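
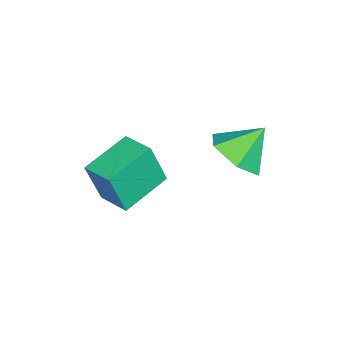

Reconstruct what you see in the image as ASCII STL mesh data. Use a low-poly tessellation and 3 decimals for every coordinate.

solid 
facet normal -0.909 0.357 0.216
outer loop
vertex 0.046 -1.508 0.819
vertex 0.555 -0.375 1.086
vertex -0.154 -1.036 -0.802
endloop
endfacet
facet normal -0.401 -0.892 -0.210
outer loop
vertex 1.545 -1.705 -1.206
vertex 0.046 -1.508 0.819
vertex -0.154 -1.036 -0.802
endloop
endfacet
facet normal -0.909 0.357 0.216
outer loop
vertex -0.154 -1.036 -0.802
vertex 0.555 -0.375 1.086
vertex 0.355 0.097 -0.535
endloop
endfacet
facet normal -0.117 0.277 -0.954
outer loop
vertex 0.355 0.097 -0.535
vertex 1.545 -1.705 -1.206
vertex -0.154 -1.036 -0.802
endloop
endfacet
facet normal 0.117 -0.277 0.954
outer loop
vertex 0.046 -1.508 0.819
vertex 2.254 -1.044 0.682
vertex 0.555 -0.375 1.086
endloop
endfacet
facet normal -0.401 -0.892 -0.210
outer loop
vertex 1.745 -2.177 0.415
vertex 0.046 -1.508 0.819
vertex 1.545 -1.705 -1.206
endloop
endfacet
facet normal 0.117 -0.277 0.954
outer loop
vertex 1.745 -2.177 0.415
vertex 2.254 -1.044 0.682
vertex 0.046 -1.508 0.819
endloop
endfacet
facet normal 0.401 0.892 0.210
outer loop
vertex 0.555 -0.375 1.086
vertex 2.254 -1.044 0.682
vertex 0.355 0.097 -0.535
endloop
endfacet
facet normal -0.117 0.277 -0.954
outer loop
vertex 2.054 -0.572 -0.939
vertex 1.545 -1.705 -1.206
vertex 0.355 0.097 -0.535
endloop
endfacet
facet normal 0.401 0.892 0.210
outer loop
vertex 0.355 0.097 -0.535
vertex 2.254 -1.044 0.682
vertex 2.054 -0.572 -0.939
endloop
endfacet
facet normal 0.909 -0.357 -0.216
outer loop
vertex 2.054 -0.572 -0.939
vertex 1.745 -2.177 0.415
vertex 1.545 -1.705 -1.206
endloop
endfacet
facet normal 0.909 -0.357 -0.216
outer loop
vertex 2.254 -1.044 0.682
vertex 1.745 -2.177 0.415
vertex 2.054 -0.572 -0.939
endloop
endfacet
facet normal 0.523 -0.472 -0.710
outer loop
vertex 0.341 1.71 1.897
vertex -0.214 2.25 1.129
vertex 0.709 2.668 1.531
endloop
endfacet
facet normal 0.368 0.205 0.907
outer loop
vertex 0.341 1.71 1.897
vertex 0.709 2.668 1.531
vertex -0.966 2.93 2.151
endloop
endfacet
facet normal 0.523 -0.472 -0.709
outer loop
vertex 0.709 2.668 1.531
vertex -0.214 2.25 1.129
vertex 0.155 3.208 0.763
endloop
endfacet
facet normal 0.286 0.869 0.405
outer loop
vertex 0.709 2.668 1.531
vertex 0.155 3.208 0.763
vertex -0.966 2.93 2.151
endloop
endfacet
facet normal 0.523 -0.472 -0.709
outer loop
vertex 0.155 3.208 0.763
vertex -0.214 2.25 1.129
vertex -0.768 2.789 0.361
endloop
endfacet
facet normal -0.369 0.922 -0.114
outer loop
vertex 0.155 3.208 0.763
vertex -0.768 2.789 0.361
vertex -0.966 2.93 2.151
endloop
endfacet
facet normal 0.523 -0.473 -0.709
outer loop
vertex -0.768 2.789 0.361
vertex -0.214 2.25 1.129
vertex -1.136 1.831 0.728
endloop
endfacet
facet normal -0.941 0.312 -0.129
outer loop
vertex -0.768 2.789 0.361
vertex -1.136 1.831 0.728
vertex -0.966 2.93 2.151
endloop
endfacet
facet normal 0.523 -0.473 -0.709
outer loop
vertex -1.136 1.831 0.728
vertex -0.214 2.25 1.129
vertex -0.582 1.292 1.496
endloop
endfacet
facet normal -0.859 -0.351 0.373
outer loop
vertex -1.136 1.831 0.728
vertex -0.582 1.292 1.496
vertex -0.966 2.93 2.151
endloop
endfacet
facet normal 0.522 -0.473 -0.710
outer loop
vertex -0.582 1.292 1.496
vertex -0.214 2.25 1.129
vertex 0.341 1.71 1.897
endloop
endfacet
facet normal -0.204 -0.404 0.892
outer loop
vertex -0.582 1.292 1.496
vertex 0.341 1.71 1.897
vertex -0.966 2.93 2.151
endloop
endfacet

endsolid


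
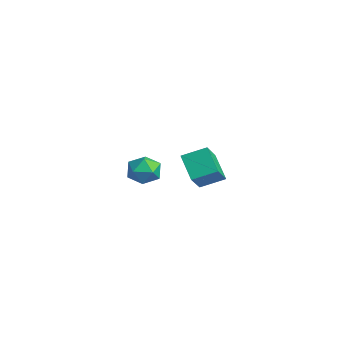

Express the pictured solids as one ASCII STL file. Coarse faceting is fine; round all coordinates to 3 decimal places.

solid 
facet normal -0.697 -0.713 -0.075
outer loop
vertex -4.074 -3.585 -0.37
vertex -3.411 -4.21 -0.581
vertex -3.653 -4.068 0.311
endloop
endfacet
facet normal -0.892 -0.216 0.398
outer loop
vertex -4.074 -3.585 -0.37
vertex -3.653 -4.068 0.311
vertex -3.824 -3.155 0.423
endloop
endfacet
facet normal -0.908 0.414 0.062
outer loop
vertex -4.074 -3.585 -0.37
vertex -3.824 -3.155 0.423
vertex -3.688 -2.733 -0.401
endloop
endfacet
facet normal -0.724 0.306 -0.618
outer loop
vertex -4.074 -3.585 -0.37
vertex -3.688 -2.733 -0.401
vertex -3.433 -3.385 -1.022
endloop
endfacet
facet normal -0.593 -0.392 -0.703
outer loop
vertex -4.074 -3.585 -0.37
vertex -3.433 -3.385 -1.022
vertex -3.411 -4.21 -0.581
endloop
endfacet
facet normal -0.389 -0.184 0.903
outer loop
vertex -3.824 -3.155 0.423
vertex -3.653 -4.068 0.311
vertex -3.007 -3.515 0.702
endloop
endfacet
facet normal -0.073 -0.988 0.137
outer loop
vertex -3.653 -4.068 0.311
vertex -3.411 -4.21 -0.581
vertex -2.752 -4.167 0.081
endloop
endfacet
facet normal 0.094 -0.467 -0.879
outer loop
vertex -3.411 -4.21 -0.581
vertex -3.433 -3.385 -1.022
vertex -2.616 -3.745 -0.743
endloop
endfacet
facet normal -0.117 0.661 -0.742
outer loop
vertex -3.433 -3.385 -1.022
vertex -3.688 -2.733 -0.401
vertex -2.787 -2.832 -0.631
endloop
endfacet
facet normal -0.416 0.836 0.359
outer loop
vertex -3.688 -2.733 -0.401
vertex -3.824 -3.155 0.423
vertex -3.029 -2.69 0.261
endloop
endfacet
facet normal 0.724 -0.306 0.618
outer loop
vertex -2.366 -3.315 0.05
vertex -3.007 -3.515 0.702
vertex -2.752 -4.167 0.081
endloop
endfacet
facet normal 0.908 -0.414 -0.062
outer loop
vertex -2.366 -3.315 0.05
vertex -2.752 -4.167 0.081
vertex -2.616 -3.745 -0.743
endloop
endfacet
facet normal 0.892 0.216 -0.398
outer loop
vertex -2.366 -3.315 0.05
vertex -2.616 -3.745 -0.743
vertex -2.787 -2.832 -0.631
endloop
endfacet
facet normal 0.697 0.713 0.075
outer loop
vertex -2.366 -3.315 0.05
vertex -2.787 -2.832 -0.631
vertex -3.029 -2.69 0.261
endloop
endfacet
facet normal 0.593 0.392 0.703
outer loop
vertex -2.366 -3.315 0.05
vertex -3.029 -2.69 0.261
vertex -3.007 -3.515 0.702
endloop
endfacet
facet normal 0.117 -0.661 0.742
outer loop
vertex -2.752 -4.167 0.081
vertex -3.007 -3.515 0.702
vertex -3.653 -4.068 0.311
endloop
endfacet
facet normal 0.416 -0.836 -0.359
outer loop
vertex -2.616 -3.745 -0.743
vertex -2.752 -4.167 0.081
vertex -3.411 -4.21 -0.581
endloop
endfacet
facet normal 0.389 0.184 -0.903
outer loop
vertex -2.787 -2.832 -0.631
vertex -2.616 -3.745 -0.743
vertex -3.433 -3.385 -1.022
endloop
endfacet
facet normal 0.073 0.988 -0.137
outer loop
vertex -3.029 -2.69 0.261
vertex -2.787 -2.832 -0.631
vertex -3.688 -2.733 -0.401
endloop
endfacet
facet normal -0.094 0.467 0.879
outer loop
vertex -3.007 -3.515 0.702
vertex -3.029 -2.69 0.261
vertex -3.824 -3.155 0.423
endloop
endfacet
facet normal -0.575 0.487 -0.658
outer loop
vertex 1.145 -2.885 2.15
vertex 1.515 -1.776 2.648
vertex 2.3 -2.834 1.179
endloop
endfacet
facet normal -0.291 -0.873 -0.392
outer loop
vertex 3.185 -3.584 2.192
vertex 1.145 -2.885 2.15
vertex 2.3 -2.834 1.179
endloop
endfacet
facet normal -0.574 0.487 -0.658
outer loop
vertex 2.3 -2.834 1.179
vertex 1.515 -1.776 2.648
vertex 2.67 -1.726 1.677
endloop
endfacet
facet normal 0.765 0.034 -0.643
outer loop
vertex 2.67 -1.726 1.677
vertex 3.185 -3.584 2.192
vertex 2.3 -2.834 1.179
endloop
endfacet
facet normal -0.765 -0.034 0.643
outer loop
vertex 1.145 -2.885 2.15
vertex 2.4 -2.526 3.661
vertex 1.515 -1.776 2.648
endloop
endfacet
facet normal -0.291 -0.873 -0.391
outer loop
vertex 2.03 -3.634 3.163
vertex 1.145 -2.885 2.15
vertex 3.185 -3.584 2.192
endloop
endfacet
facet normal -0.765 -0.034 0.643
outer loop
vertex 2.03 -3.634 3.163
vertex 2.4 -2.526 3.661
vertex 1.145 -2.885 2.15
endloop
endfacet
facet normal 0.291 0.873 0.392
outer loop
vertex 1.515 -1.776 2.648
vertex 2.4 -2.526 3.661
vertex 2.67 -1.726 1.677
endloop
endfacet
facet normal 0.765 0.034 -0.643
outer loop
vertex 3.555 -2.475 2.69
vertex 3.185 -3.584 2.192
vertex 2.67 -1.726 1.677
endloop
endfacet
facet normal 0.291 0.873 0.392
outer loop
vertex 2.67 -1.726 1.677
vertex 2.4 -2.526 3.661
vertex 3.555 -2.475 2.69
endloop
endfacet
facet normal 0.574 -0.487 0.658
outer loop
vertex 3.555 -2.475 2.69
vertex 2.03 -3.634 3.163
vertex 3.185 -3.584 2.192
endloop
endfacet
facet normal 0.574 -0.487 0.658
outer loop
vertex 2.4 -2.526 3.661
vertex 2.03 -3.634 3.163
vertex 3.555 -2.475 2.69
endloop
endfacet

endsolid


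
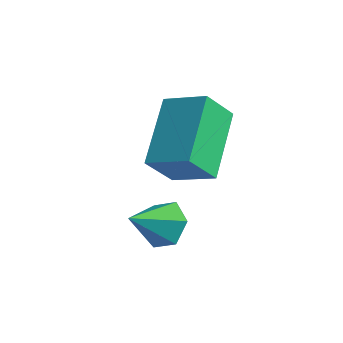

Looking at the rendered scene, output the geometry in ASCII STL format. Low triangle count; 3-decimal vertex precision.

solid 
facet normal 0.030 0.859 -0.511
outer loop
vertex -1.743 -2.755 0.955
vertex -2.392 -2.567 1.233
vertex -1.778 -2.381 1.581
endloop
endfacet
facet normal 0.876 -0.390 0.282
outer loop
vertex -1.743 -2.755 0.955
vertex -1.778 -2.381 1.581
vertex -2.428 -3.633 1.867
endloop
endfacet
facet normal 0.029 0.859 -0.510
outer loop
vertex -1.778 -2.381 1.581
vertex -2.392 -2.567 1.233
vertex -2.427 -2.194 1.859
endloop
endfacet
facet normal 0.395 0.005 0.919
outer loop
vertex -1.778 -2.381 1.581
vertex -2.427 -2.194 1.859
vertex -2.428 -3.633 1.867
endloop
endfacet
facet normal 0.029 0.859 -0.510
outer loop
vertex -2.427 -2.194 1.859
vertex -2.392 -2.567 1.233
vertex -3.041 -2.38 1.511
endloop
endfacet
facet normal -0.494 0.005 0.869
outer loop
vertex -2.427 -2.194 1.859
vertex -3.041 -2.38 1.511
vertex -2.428 -3.633 1.867
endloop
endfacet
facet normal 0.029 0.859 -0.511
outer loop
vertex -3.041 -2.38 1.511
vertex -2.392 -2.567 1.233
vertex -3.006 -2.754 0.884
endloop
endfacet
facet normal -0.903 -0.390 0.182
outer loop
vertex -3.041 -2.38 1.511
vertex -3.006 -2.754 0.884
vertex -2.428 -3.633 1.867
endloop
endfacet
facet normal 0.029 0.859 -0.511
outer loop
vertex -3.006 -2.754 0.884
vertex -2.392 -2.567 1.233
vertex -2.357 -2.941 0.607
endloop
endfacet
facet normal -0.420 -0.785 -0.455
outer loop
vertex -3.006 -2.754 0.884
vertex -2.357 -2.941 0.607
vertex -2.428 -3.633 1.867
endloop
endfacet
facet normal 0.030 0.859 -0.511
outer loop
vertex -2.357 -2.941 0.607
vertex -2.392 -2.567 1.233
vertex -1.743 -2.755 0.955
endloop
endfacet
facet normal 0.468 -0.786 -0.405
outer loop
vertex -2.357 -2.941 0.607
vertex -1.743 -2.755 0.955
vertex -2.428 -3.633 1.867
endloop
endfacet
facet normal -0.477 0.648 0.594
outer loop
vertex -4.306 -1.075 4.214
vertex -3.181 -0.635 4.637
vertex -4.294 -0.239 3.312
endloop
endfacet
facet normal -0.879 -0.344 -0.331
outer loop
vertex -3.259 -1.645 2.023
vertex -4.306 -1.075 4.214
vertex -4.294 -0.239 3.312
endloop
endfacet
facet normal -0.477 0.648 0.594
outer loop
vertex -4.294 -0.239 3.312
vertex -3.181 -0.635 4.637
vertex -3.169 0.201 3.735
endloop
endfacet
facet normal 0.010 0.680 -0.733
outer loop
vertex -3.169 0.201 3.735
vertex -3.259 -1.645 2.023
vertex -4.294 -0.239 3.312
endloop
endfacet
facet normal -0.010 -0.680 0.733
outer loop
vertex -4.306 -1.075 4.214
vertex -2.146 -2.041 3.348
vertex -3.181 -0.635 4.637
endloop
endfacet
facet normal -0.879 -0.344 -0.331
outer loop
vertex -3.271 -2.481 2.925
vertex -4.306 -1.075 4.214
vertex -3.259 -1.645 2.023
endloop
endfacet
facet normal -0.010 -0.680 0.733
outer loop
vertex -3.271 -2.481 2.925
vertex -2.146 -2.041 3.348
vertex -4.306 -1.075 4.214
endloop
endfacet
facet normal 0.879 0.344 0.331
outer loop
vertex -3.181 -0.635 4.637
vertex -2.146 -2.041 3.348
vertex -3.169 0.201 3.735
endloop
endfacet
facet normal 0.010 0.680 -0.733
outer loop
vertex -2.134 -1.205 2.446
vertex -3.259 -1.645 2.023
vertex -3.169 0.201 3.735
endloop
endfacet
facet normal 0.879 0.344 0.331
outer loop
vertex -3.169 0.201 3.735
vertex -2.146 -2.041 3.348
vertex -2.134 -1.205 2.446
endloop
endfacet
facet normal 0.477 -0.648 -0.594
outer loop
vertex -2.134 -1.205 2.446
vertex -3.271 -2.481 2.925
vertex -3.259 -1.645 2.023
endloop
endfacet
facet normal 0.477 -0.648 -0.594
outer loop
vertex -2.146 -2.041 3.348
vertex -3.271 -2.481 2.925
vertex -2.134 -1.205 2.446
endloop
endfacet

endsolid


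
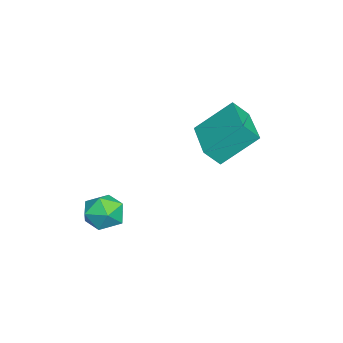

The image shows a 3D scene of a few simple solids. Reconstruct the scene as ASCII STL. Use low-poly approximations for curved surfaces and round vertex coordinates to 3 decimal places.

solid 
facet normal -0.654 0.643 0.397
outer loop
vertex 2.335 -1.77 -0.158
vertex 2.258 -2.276 0.535
vertex 2.857 -1.657 0.519
endloop
endfacet
facet normal -0.187 0.982 -0.020
outer loop
vertex 2.335 -1.77 -0.158
vertex 2.857 -1.657 0.519
vertex 3.174 -1.613 -0.281
endloop
endfacet
facet normal -0.230 0.700 -0.676
outer loop
vertex 2.335 -1.77 -0.158
vertex 3.174 -1.613 -0.281
vertex 2.772 -2.207 -0.76
endloop
endfacet
facet normal -0.725 0.188 -0.663
outer loop
vertex 2.335 -1.77 -0.158
vertex 2.772 -2.207 -0.76
vertex 2.205 -2.616 -0.256
endloop
endfacet
facet normal -0.988 0.152 0.001
outer loop
vertex 2.335 -1.77 -0.158
vertex 2.205 -2.616 -0.256
vertex 2.258 -2.276 0.535
endloop
endfacet
facet normal 0.469 0.852 0.233
outer loop
vertex 3.174 -1.613 -0.281
vertex 2.857 -1.657 0.519
vertex 3.615 -2.024 0.336
endloop
endfacet
facet normal -0.290 0.304 0.907
outer loop
vertex 2.857 -1.657 0.519
vertex 2.258 -2.276 0.535
vertex 3.048 -2.433 0.84
endloop
endfacet
facet normal -0.830 -0.490 0.266
outer loop
vertex 2.258 -2.276 0.535
vertex 2.205 -2.616 -0.256
vertex 2.646 -3.027 0.361
endloop
endfacet
facet normal -0.404 -0.433 -0.806
outer loop
vertex 2.205 -2.616 -0.256
vertex 2.772 -2.207 -0.76
vertex 2.963 -2.983 -0.439
endloop
endfacet
facet normal 0.398 0.397 -0.827
outer loop
vertex 2.772 -2.207 -0.76
vertex 3.174 -1.613 -0.281
vertex 3.562 -2.364 -0.455
endloop
endfacet
facet normal 0.725 -0.188 0.663
outer loop
vertex 3.485 -2.87 0.238
vertex 3.615 -2.024 0.336
vertex 3.048 -2.433 0.84
endloop
endfacet
facet normal 0.230 -0.700 0.676
outer loop
vertex 3.485 -2.87 0.238
vertex 3.048 -2.433 0.84
vertex 2.646 -3.027 0.361
endloop
endfacet
facet normal 0.187 -0.982 0.020
outer loop
vertex 3.485 -2.87 0.238
vertex 2.646 -3.027 0.361
vertex 2.963 -2.983 -0.439
endloop
endfacet
facet normal 0.654 -0.643 -0.397
outer loop
vertex 3.485 -2.87 0.238
vertex 2.963 -2.983 -0.439
vertex 3.562 -2.364 -0.455
endloop
endfacet
facet normal 0.988 -0.152 -0.001
outer loop
vertex 3.485 -2.87 0.238
vertex 3.562 -2.364 -0.455
vertex 3.615 -2.024 0.336
endloop
endfacet
facet normal 0.404 0.433 0.806
outer loop
vertex 3.048 -2.433 0.84
vertex 3.615 -2.024 0.336
vertex 2.857 -1.657 0.519
endloop
endfacet
facet normal -0.398 -0.397 0.827
outer loop
vertex 2.646 -3.027 0.361
vertex 3.048 -2.433 0.84
vertex 2.258 -2.276 0.535
endloop
endfacet
facet normal -0.469 -0.852 -0.233
outer loop
vertex 2.963 -2.983 -0.439
vertex 2.646 -3.027 0.361
vertex 2.205 -2.616 -0.256
endloop
endfacet
facet normal 0.290 -0.304 -0.907
outer loop
vertex 3.562 -2.364 -0.455
vertex 2.963 -2.983 -0.439
vertex 2.772 -2.207 -0.76
endloop
endfacet
facet normal 0.830 0.490 -0.266
outer loop
vertex 3.615 -2.024 0.336
vertex 3.562 -2.364 -0.455
vertex 3.174 -1.613 -0.281
endloop
endfacet
facet normal -0.945 -0.323 0.048
outer loop
vertex -1.708 0.078 1.949
vertex -2.106 1.432 3.22
vertex -1.94 0.656 1.259
endloop
endfacet
facet normal 0.210 -0.714 -0.668
outer loop
vertex 0.026 1.328 1.16
vertex -1.708 0.078 1.949
vertex -1.94 0.656 1.259
endloop
endfacet
facet normal -0.945 -0.322 0.048
outer loop
vertex -1.94 0.656 1.259
vertex -2.106 1.432 3.22
vertex -2.338 2.011 2.531
endloop
endfacet
facet normal -0.250 0.623 -0.741
outer loop
vertex -2.338 2.011 2.531
vertex 0.026 1.328 1.16
vertex -1.94 0.656 1.259
endloop
endfacet
facet normal 0.250 -0.623 0.742
outer loop
vertex -1.708 0.078 1.949
vertex -0.14 2.104 3.121
vertex -2.106 1.432 3.22
endloop
endfacet
facet normal 0.209 -0.713 -0.669
outer loop
vertex 0.258 0.749 1.849
vertex -1.708 0.078 1.949
vertex 0.026 1.328 1.16
endloop
endfacet
facet normal 0.250 -0.623 0.741
outer loop
vertex 0.258 0.749 1.849
vertex -0.14 2.104 3.121
vertex -1.708 0.078 1.949
endloop
endfacet
facet normal -0.210 0.713 0.669
outer loop
vertex -2.106 1.432 3.22
vertex -0.14 2.104 3.121
vertex -2.338 2.011 2.531
endloop
endfacet
facet normal -0.250 0.623 -0.742
outer loop
vertex -0.372 2.682 2.431
vertex 0.026 1.328 1.16
vertex -2.338 2.011 2.531
endloop
endfacet
facet normal -0.210 0.714 0.668
outer loop
vertex -2.338 2.011 2.531
vertex -0.14 2.104 3.121
vertex -0.372 2.682 2.431
endloop
endfacet
facet normal 0.945 0.322 -0.047
outer loop
vertex -0.372 2.682 2.431
vertex 0.258 0.749 1.849
vertex 0.026 1.328 1.16
endloop
endfacet
facet normal 0.945 0.322 -0.048
outer loop
vertex -0.14 2.104 3.121
vertex 0.258 0.749 1.849
vertex -0.372 2.682 2.431
endloop
endfacet

endsolid


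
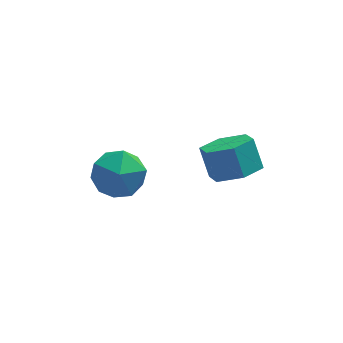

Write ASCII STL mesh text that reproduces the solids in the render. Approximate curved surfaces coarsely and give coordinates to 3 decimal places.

solid 
facet normal 0.196 -0.514 -0.835
outer loop
vertex 4.649 -1.841 -1.344
vertex 3.709 -1.576 -1.727
vertex 4.541 -0.963 -1.909
endloop
endfacet
facet normal 0.975 0.191 0.111
outer loop
vertex 4.649 -1.841 -1.344
vertex 4.541 -0.963 -1.909
vertex 4.392 -1.168 -0.249
endloop
endfacet
facet normal 0.975 0.192 0.111
outer loop
vertex 4.392 -1.168 -0.249
vertex 4.541 -0.963 -1.909
vertex 4.284 -0.29 -0.815
endloop
endfacet
facet normal -0.196 0.514 0.835
outer loop
vertex 4.392 -1.168 -0.249
vertex 4.284 -0.29 -0.815
vertex 3.451 -0.904 -0.633
endloop
endfacet
facet normal 0.195 -0.513 -0.836
outer loop
vertex 4.541 -0.963 -1.909
vertex 3.709 -1.576 -1.727
vertex 3.6 -0.698 -2.292
endloop
endfacet
facet normal 0.398 0.820 -0.411
outer loop
vertex 4.541 -0.963 -1.909
vertex 3.6 -0.698 -2.292
vertex 4.284 -0.29 -0.815
endloop
endfacet
facet normal 0.397 0.821 -0.411
outer loop
vertex 4.284 -0.29 -0.815
vertex 3.6 -0.698 -2.292
vertex 3.343 -0.026 -1.198
endloop
endfacet
facet normal -0.196 0.513 0.835
outer loop
vertex 4.284 -0.29 -0.815
vertex 3.343 -0.026 -1.198
vertex 3.451 -0.904 -0.633
endloop
endfacet
facet normal 0.197 -0.513 -0.835
outer loop
vertex 3.6 -0.698 -2.292
vertex 3.709 -1.576 -1.727
vertex 2.768 -1.312 -2.111
endloop
endfacet
facet normal -0.577 0.628 -0.522
outer loop
vertex 3.6 -0.698 -2.292
vertex 2.768 -1.312 -2.111
vertex 3.343 -0.026 -1.198
endloop
endfacet
facet normal -0.577 0.628 -0.522
outer loop
vertex 3.343 -0.026 -1.198
vertex 2.768 -1.312 -2.111
vertex 2.511 -0.639 -1.016
endloop
endfacet
facet normal -0.196 0.514 0.835
outer loop
vertex 3.343 -0.026 -1.198
vertex 2.511 -0.639 -1.016
vertex 3.451 -0.904 -0.633
endloop
endfacet
facet normal 0.196 -0.514 -0.835
outer loop
vertex 2.768 -1.312 -2.111
vertex 3.709 -1.576 -1.727
vertex 2.876 -2.19 -1.545
endloop
endfacet
facet normal -0.975 -0.192 -0.111
outer loop
vertex 2.768 -1.312 -2.111
vertex 2.876 -2.19 -1.545
vertex 2.511 -0.639 -1.016
endloop
endfacet
facet normal -0.975 -0.192 -0.111
outer loop
vertex 2.511 -0.639 -1.016
vertex 2.876 -2.19 -1.545
vertex 2.619 -1.517 -0.451
endloop
endfacet
facet normal -0.196 0.514 0.835
outer loop
vertex 2.511 -0.639 -1.016
vertex 2.619 -1.517 -0.451
vertex 3.451 -0.904 -0.633
endloop
endfacet
facet normal 0.196 -0.513 -0.835
outer loop
vertex 2.876 -2.19 -1.545
vertex 3.709 -1.576 -1.727
vertex 3.817 -2.454 -1.162
endloop
endfacet
facet normal -0.398 -0.820 0.411
outer loop
vertex 2.876 -2.19 -1.545
vertex 3.817 -2.454 -1.162
vertex 2.619 -1.517 -0.451
endloop
endfacet
facet normal -0.398 -0.820 0.410
outer loop
vertex 2.619 -1.517 -0.451
vertex 3.817 -2.454 -1.162
vertex 3.56 -1.782 -0.068
endloop
endfacet
facet normal -0.195 0.513 0.836
outer loop
vertex 2.619 -1.517 -0.451
vertex 3.56 -1.782 -0.068
vertex 3.451 -0.904 -0.633
endloop
endfacet
facet normal 0.196 -0.514 -0.835
outer loop
vertex 3.817 -2.454 -1.162
vertex 3.709 -1.576 -1.727
vertex 4.649 -1.841 -1.344
endloop
endfacet
facet normal 0.577 -0.628 0.522
outer loop
vertex 3.817 -2.454 -1.162
vertex 4.649 -1.841 -1.344
vertex 3.56 -1.782 -0.068
endloop
endfacet
facet normal 0.577 -0.628 0.522
outer loop
vertex 3.56 -1.782 -0.068
vertex 4.649 -1.841 -1.344
vertex 4.392 -1.168 -0.249
endloop
endfacet
facet normal -0.197 0.513 0.835
outer loop
vertex 3.56 -1.782 -0.068
vertex 4.392 -1.168 -0.249
vertex 3.451 -0.904 -0.633
endloop
endfacet
facet normal -0.811 0.542 0.218
outer loop
vertex -1.421 -0.109 -2.742
vertex -1.308 -0.404 -1.586
vertex -0.766 0.577 -2.01
endloop
endfacet
facet normal -0.467 0.814 -0.345
outer loop
vertex -1.421 -0.109 -2.742
vertex -0.766 0.577 -2.01
vertex -0.372 0.334 -3.116
endloop
endfacet
facet normal -0.432 0.308 -0.847
outer loop
vertex -1.421 -0.109 -2.742
vertex -0.372 0.334 -3.116
vertex -0.671 -0.798 -3.375
endloop
endfacet
facet normal -0.755 -0.276 -0.594
outer loop
vertex -1.421 -0.109 -2.742
vertex -0.671 -0.798 -3.375
vertex -1.249 -1.254 -2.429
endloop
endfacet
facet normal -0.989 -0.131 0.063
outer loop
vertex -1.421 -0.109 -2.742
vertex -1.249 -1.254 -2.429
vertex -1.308 -0.404 -1.586
endloop
endfacet
facet normal 0.199 0.970 -0.142
outer loop
vertex -0.372 0.334 -3.116
vertex -0.766 0.577 -2.01
vertex 0.389 0.314 -2.191
endloop
endfacet
facet normal -0.358 0.530 0.768
outer loop
vertex -0.766 0.577 -2.01
vertex -1.308 -0.404 -1.586
vertex -0.189 -0.142 -1.245
endloop
endfacet
facet normal -0.646 -0.560 0.519
outer loop
vertex -1.308 -0.404 -1.586
vertex -1.249 -1.254 -2.429
vertex -0.488 -1.274 -1.504
endloop
endfacet
facet normal -0.266 -0.794 -0.546
outer loop
vertex -1.249 -1.254 -2.429
vertex -0.671 -0.798 -3.375
vertex -0.094 -1.517 -2.61
endloop
endfacet
facet normal 0.256 0.151 -0.955
outer loop
vertex -0.671 -0.798 -3.375
vertex -0.372 0.334 -3.116
vertex 0.448 -0.536 -3.034
endloop
endfacet
facet normal 0.755 0.276 0.594
outer loop
vertex 0.561 -0.831 -1.878
vertex 0.389 0.314 -2.191
vertex -0.189 -0.142 -1.245
endloop
endfacet
facet normal 0.432 -0.308 0.847
outer loop
vertex 0.561 -0.831 -1.878
vertex -0.189 -0.142 -1.245
vertex -0.488 -1.274 -1.504
endloop
endfacet
facet normal 0.467 -0.814 0.345
outer loop
vertex 0.561 -0.831 -1.878
vertex -0.488 -1.274 -1.504
vertex -0.094 -1.517 -2.61
endloop
endfacet
facet normal 0.811 -0.542 -0.218
outer loop
vertex 0.561 -0.831 -1.878
vertex -0.094 -1.517 -2.61
vertex 0.448 -0.536 -3.034
endloop
endfacet
facet normal 0.989 0.131 -0.063
outer loop
vertex 0.561 -0.831 -1.878
vertex 0.448 -0.536 -3.034
vertex 0.389 0.314 -2.191
endloop
endfacet
facet normal 0.266 0.794 0.546
outer loop
vertex -0.189 -0.142 -1.245
vertex 0.389 0.314 -2.191
vertex -0.766 0.577 -2.01
endloop
endfacet
facet normal -0.256 -0.151 0.955
outer loop
vertex -0.488 -1.274 -1.504
vertex -0.189 -0.142 -1.245
vertex -1.308 -0.404 -1.586
endloop
endfacet
facet normal -0.199 -0.970 0.142
outer loop
vertex -0.094 -1.517 -2.61
vertex -0.488 -1.274 -1.504
vertex -1.249 -1.254 -2.429
endloop
endfacet
facet normal 0.358 -0.530 -0.768
outer loop
vertex 0.448 -0.536 -3.034
vertex -0.094 -1.517 -2.61
vertex -0.671 -0.798 -3.375
endloop
endfacet
facet normal 0.646 0.560 -0.519
outer loop
vertex 0.389 0.314 -2.191
vertex 0.448 -0.536 -3.034
vertex -0.372 0.334 -3.116
endloop
endfacet

endsolid


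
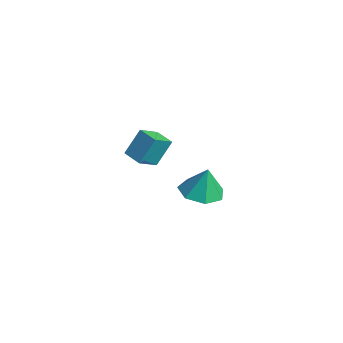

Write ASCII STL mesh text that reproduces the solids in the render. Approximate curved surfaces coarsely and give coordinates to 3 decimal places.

solid 
facet normal -0.975 -0.192 0.112
outer loop
vertex -2.749 1.819 1.797
vertex -2.76 2.575 2.998
vertex -3.006 2.775 1.192
endloop
endfacet
facet normal 0.009 -0.533 -0.846
outer loop
vertex -2.04 2.965 1.082
vertex -2.749 1.819 1.797
vertex -3.006 2.775 1.192
endloop
endfacet
facet normal -0.975 -0.191 0.112
outer loop
vertex -3.006 2.775 1.192
vertex -2.76 2.575 2.998
vertex -3.017 3.532 2.394
endloop
endfacet
facet normal -0.221 0.824 -0.521
outer loop
vertex -3.017 3.532 2.394
vertex -2.04 2.965 1.082
vertex -3.006 2.775 1.192
endloop
endfacet
facet normal 0.221 -0.824 0.521
outer loop
vertex -2.749 1.819 1.797
vertex -1.794 2.765 2.888
vertex -2.76 2.575 2.998
endloop
endfacet
facet normal 0.007 -0.532 -0.846
outer loop
vertex -1.783 2.008 1.686
vertex -2.749 1.819 1.797
vertex -2.04 2.965 1.082
endloop
endfacet
facet normal 0.221 -0.824 0.521
outer loop
vertex -1.783 2.008 1.686
vertex -1.794 2.765 2.888
vertex -2.749 1.819 1.797
endloop
endfacet
facet normal -0.008 0.532 0.847
outer loop
vertex -2.76 2.575 2.998
vertex -1.794 2.765 2.888
vertex -3.017 3.532 2.394
endloop
endfacet
facet normal -0.221 0.824 -0.521
outer loop
vertex -2.051 3.721 2.283
vertex -2.04 2.965 1.082
vertex -3.017 3.532 2.394
endloop
endfacet
facet normal -0.007 0.533 0.846
outer loop
vertex -3.017 3.532 2.394
vertex -1.794 2.765 2.888
vertex -2.051 3.721 2.283
endloop
endfacet
facet normal 0.975 0.191 -0.112
outer loop
vertex -2.051 3.721 2.283
vertex -1.783 2.008 1.686
vertex -2.04 2.965 1.082
endloop
endfacet
facet normal 0.975 0.191 -0.112
outer loop
vertex -1.794 2.765 2.888
vertex -1.783 2.008 1.686
vertex -2.051 3.721 2.283
endloop
endfacet
facet normal -0.129 -0.153 -0.980
outer loop
vertex 3.717 2.778 2.646
vertex 2.912 2.287 2.829
vertex 3.016 3.228 2.668
endloop
endfacet
facet normal 0.512 0.779 0.361
outer loop
vertex 3.717 2.778 2.646
vertex 3.016 3.228 2.668
vertex 3.088 2.493 4.151
endloop
endfacet
facet normal -0.130 -0.153 -0.980
outer loop
vertex 3.016 3.228 2.668
vertex 2.912 2.287 2.829
vertex 2.237 2.969 2.812
endloop
endfacet
facet normal -0.208 0.872 0.442
outer loop
vertex 3.016 3.228 2.668
vertex 2.237 2.969 2.812
vertex 3.088 2.493 4.151
endloop
endfacet
facet normal -0.130 -0.153 -0.980
outer loop
vertex 2.237 2.969 2.812
vertex 2.912 2.287 2.829
vertex 1.967 2.197 2.968
endloop
endfacet
facet normal -0.719 0.370 0.588
outer loop
vertex 2.237 2.969 2.812
vertex 1.967 2.197 2.968
vertex 3.088 2.493 4.151
endloop
endfacet
facet normal -0.129 -0.153 -0.980
outer loop
vertex 1.967 2.197 2.968
vertex 2.912 2.287 2.829
vertex 2.409 1.492 3.02
endloop
endfacet
facet normal -0.636 -0.348 0.689
outer loop
vertex 1.967 2.197 2.968
vertex 2.409 1.492 3.02
vertex 3.088 2.493 4.151
endloop
endfacet
facet normal -0.131 -0.153 -0.980
outer loop
vertex 2.409 1.492 3.02
vertex 2.912 2.287 2.829
vertex 3.23 1.386 2.927
endloop
endfacet
facet normal -0.020 -0.743 0.669
outer loop
vertex 2.409 1.492 3.02
vertex 3.23 1.386 2.927
vertex 3.088 2.493 4.151
endloop
endfacet
facet normal -0.130 -0.152 -0.980
outer loop
vertex 3.23 1.386 2.927
vertex 2.912 2.287 2.829
vertex 3.812 1.958 2.761
endloop
endfacet
facet normal 0.662 -0.516 0.543
outer loop
vertex 3.23 1.386 2.927
vertex 3.812 1.958 2.761
vertex 3.088 2.493 4.151
endloop
endfacet
facet normal -0.130 -0.152 -0.980
outer loop
vertex 3.812 1.958 2.761
vertex 2.912 2.287 2.829
vertex 3.717 2.778 2.646
endloop
endfacet
facet normal 0.899 0.161 0.406
outer loop
vertex 3.812 1.958 2.761
vertex 3.717 2.778 2.646
vertex 3.088 2.493 4.151
endloop
endfacet

endsolid


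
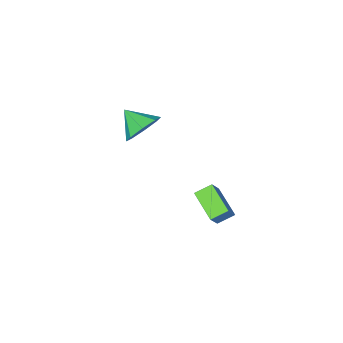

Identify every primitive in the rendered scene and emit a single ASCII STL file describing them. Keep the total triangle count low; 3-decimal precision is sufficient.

solid 
facet normal -0.534 -0.300 -0.791
outer loop
vertex 1.071 2.779 1.245
vertex 1.192 4.214 0.619
vertex 1.821 2.536 0.831
endloop
endfacet
facet normal -0.076 -0.914 0.398
outer loop
vertex 2.408 2.866 1.701
vertex 1.071 2.779 1.245
vertex 1.821 2.536 0.831
endloop
endfacet
facet normal -0.534 -0.300 -0.791
outer loop
vertex 1.821 2.536 0.831
vertex 1.192 4.214 0.619
vertex 1.942 3.971 0.205
endloop
endfacet
facet normal 0.842 -0.274 -0.464
outer loop
vertex 1.942 3.971 0.205
vertex 2.408 2.866 1.701
vertex 1.821 2.536 0.831
endloop
endfacet
facet normal -0.842 0.274 0.464
outer loop
vertex 1.071 2.779 1.245
vertex 1.779 4.544 1.489
vertex 1.192 4.214 0.619
endloop
endfacet
facet normal -0.076 -0.914 0.398
outer loop
vertex 1.658 3.109 2.115
vertex 1.071 2.779 1.245
vertex 2.408 2.866 1.701
endloop
endfacet
facet normal -0.842 0.274 0.464
outer loop
vertex 1.658 3.109 2.115
vertex 1.779 4.544 1.489
vertex 1.071 2.779 1.245
endloop
endfacet
facet normal 0.076 0.914 -0.398
outer loop
vertex 1.192 4.214 0.619
vertex 1.779 4.544 1.489
vertex 1.942 3.971 0.205
endloop
endfacet
facet normal 0.842 -0.274 -0.464
outer loop
vertex 2.529 4.301 1.075
vertex 2.408 2.866 1.701
vertex 1.942 3.971 0.205
endloop
endfacet
facet normal 0.076 0.914 -0.398
outer loop
vertex 1.942 3.971 0.205
vertex 1.779 4.544 1.489
vertex 2.529 4.301 1.075
endloop
endfacet
facet normal 0.534 0.300 0.791
outer loop
vertex 2.529 4.301 1.075
vertex 1.658 3.109 2.115
vertex 2.408 2.866 1.701
endloop
endfacet
facet normal 0.534 0.300 0.791
outer loop
vertex 1.779 4.544 1.489
vertex 1.658 3.109 2.115
vertex 2.529 4.301 1.075
endloop
endfacet
facet normal -0.239 0.809 -0.538
outer loop
vertex 2.519 -1.095 3.227
vertex 2.098 -1.68 2.534
vertex 1.777 -1.223 3.364
endloop
endfacet
facet normal 0.179 0.012 0.984
outer loop
vertex 2.519 -1.095 3.227
vertex 1.777 -1.223 3.364
vertex 2.422 -2.78 3.266
endloop
endfacet
facet normal -0.239 0.809 -0.538
outer loop
vertex 1.777 -1.223 3.364
vertex 2.098 -1.68 2.534
vertex 1.223 -1.619 3.015
endloop
endfacet
facet normal -0.401 -0.222 0.889
outer loop
vertex 1.777 -1.223 3.364
vertex 1.223 -1.619 3.015
vertex 2.422 -2.78 3.266
endloop
endfacet
facet normal -0.239 0.809 -0.538
outer loop
vertex 1.223 -1.619 3.015
vertex 2.098 -1.68 2.534
vertex 1.181 -2.051 2.384
endloop
endfacet
facet normal -0.668 -0.593 0.450
outer loop
vertex 1.223 -1.619 3.015
vertex 1.181 -2.051 2.384
vertex 2.422 -2.78 3.266
endloop
endfacet
facet normal -0.239 0.808 -0.539
outer loop
vertex 1.181 -2.051 2.384
vertex 2.098 -1.68 2.534
vertex 1.676 -2.266 1.842
endloop
endfacet
facet normal -0.465 -0.882 -0.075
outer loop
vertex 1.181 -2.051 2.384
vertex 1.676 -2.266 1.842
vertex 2.422 -2.78 3.266
endloop
endfacet
facet normal -0.239 0.808 -0.539
outer loop
vertex 1.676 -2.266 1.842
vertex 2.098 -1.68 2.534
vertex 2.418 -2.138 1.705
endloop
endfacet
facet normal 0.089 -0.921 -0.379
outer loop
vertex 1.676 -2.266 1.842
vertex 2.418 -2.138 1.705
vertex 2.422 -2.78 3.266
endloop
endfacet
facet normal -0.238 0.808 -0.539
outer loop
vertex 2.418 -2.138 1.705
vertex 2.098 -1.68 2.534
vertex 2.972 -1.742 2.054
endloop
endfacet
facet normal 0.670 -0.686 -0.284
outer loop
vertex 2.418 -2.138 1.705
vertex 2.972 -1.742 2.054
vertex 2.422 -2.78 3.266
endloop
endfacet
facet normal -0.238 0.808 -0.538
outer loop
vertex 2.972 -1.742 2.054
vertex 2.098 -1.68 2.534
vertex 3.014 -1.31 2.684
endloop
endfacet
facet normal 0.936 -0.316 0.154
outer loop
vertex 2.972 -1.742 2.054
vertex 3.014 -1.31 2.684
vertex 2.422 -2.78 3.266
endloop
endfacet
facet normal -0.239 0.809 -0.538
outer loop
vertex 3.014 -1.31 2.684
vertex 2.098 -1.68 2.534
vertex 2.519 -1.095 3.227
endloop
endfacet
facet normal 0.734 -0.027 0.679
outer loop
vertex 3.014 -1.31 2.684
vertex 2.519 -1.095 3.227
vertex 2.422 -2.78 3.266
endloop
endfacet

endsolid


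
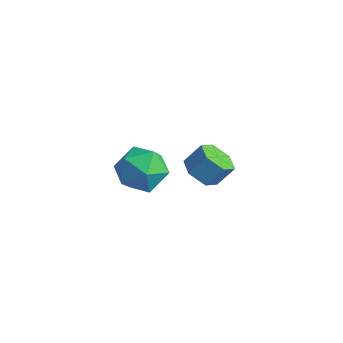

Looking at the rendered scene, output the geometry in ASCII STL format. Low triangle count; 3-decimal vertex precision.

solid 
facet normal -0.336 0.071 0.939
outer loop
vertex -3.5 -0.505 2.265
vertex -3.004 -1.436 2.513
vertex -2.48 -0.495 2.629
endloop
endfacet
facet normal -0.240 0.718 0.653
outer loop
vertex -3.5 -0.505 2.265
vertex -2.48 -0.495 2.629
vertex -2.769 0.153 1.811
endloop
endfacet
facet normal -0.644 0.762 0.067
outer loop
vertex -3.5 -0.505 2.265
vertex -2.769 0.153 1.811
vertex -3.473 -0.387 1.189
endloop
endfacet
facet normal -0.990 0.142 -0.009
outer loop
vertex -3.5 -0.505 2.265
vertex -3.473 -0.387 1.189
vertex -3.618 -1.369 1.623
endloop
endfacet
facet normal -0.799 -0.285 0.530
outer loop
vertex -3.5 -0.505 2.265
vertex -3.618 -1.369 1.623
vertex -3.004 -1.436 2.513
endloop
endfacet
facet normal 0.444 0.772 0.455
outer loop
vertex -2.769 0.153 1.811
vertex -2.48 -0.495 2.629
vertex -1.822 -0.371 1.777
endloop
endfacet
facet normal 0.289 -0.274 0.917
outer loop
vertex -2.48 -0.495 2.629
vertex -3.004 -1.436 2.513
vertex -1.967 -1.353 2.211
endloop
endfacet
facet normal -0.461 -0.850 0.254
outer loop
vertex -3.004 -1.436 2.513
vertex -3.618 -1.369 1.623
vertex -2.671 -1.893 1.589
endloop
endfacet
facet normal -0.770 -0.159 -0.618
outer loop
vertex -3.618 -1.369 1.623
vertex -3.473 -0.387 1.189
vertex -2.96 -1.245 0.771
endloop
endfacet
facet normal -0.211 0.844 -0.493
outer loop
vertex -3.473 -0.387 1.189
vertex -2.769 0.153 1.811
vertex -2.436 -0.304 0.887
endloop
endfacet
facet normal 0.990 -0.142 0.009
outer loop
vertex -1.94 -1.235 1.135
vertex -1.822 -0.371 1.777
vertex -1.967 -1.353 2.211
endloop
endfacet
facet normal 0.644 -0.762 -0.067
outer loop
vertex -1.94 -1.235 1.135
vertex -1.967 -1.353 2.211
vertex -2.671 -1.893 1.589
endloop
endfacet
facet normal 0.240 -0.718 -0.653
outer loop
vertex -1.94 -1.235 1.135
vertex -2.671 -1.893 1.589
vertex -2.96 -1.245 0.771
endloop
endfacet
facet normal 0.336 -0.071 -0.939
outer loop
vertex -1.94 -1.235 1.135
vertex -2.96 -1.245 0.771
vertex -2.436 -0.304 0.887
endloop
endfacet
facet normal 0.799 0.285 -0.530
outer loop
vertex -1.94 -1.235 1.135
vertex -2.436 -0.304 0.887
vertex -1.822 -0.371 1.777
endloop
endfacet
facet normal 0.770 0.159 0.618
outer loop
vertex -1.967 -1.353 2.211
vertex -1.822 -0.371 1.777
vertex -2.48 -0.495 2.629
endloop
endfacet
facet normal 0.211 -0.844 0.493
outer loop
vertex -2.671 -1.893 1.589
vertex -1.967 -1.353 2.211
vertex -3.004 -1.436 2.513
endloop
endfacet
facet normal -0.444 -0.772 -0.455
outer loop
vertex -2.96 -1.245 0.771
vertex -2.671 -1.893 1.589
vertex -3.618 -1.369 1.623
endloop
endfacet
facet normal -0.289 0.274 -0.917
outer loop
vertex -2.436 -0.304 0.887
vertex -2.96 -1.245 0.771
vertex -3.473 -0.387 1.189
endloop
endfacet
facet normal 0.461 0.850 -0.254
outer loop
vertex -1.822 -0.371 1.777
vertex -2.436 -0.304 0.887
vertex -2.769 0.153 1.811
endloop
endfacet
facet normal -0.342 -0.537 -0.771
outer loop
vertex -2.827 2.526 -1.592
vertex -3.533 2.963 -1.583
vertex -2.893 3.219 -2.045
endloop
endfacet
facet normal 0.936 -0.125 -0.328
outer loop
vertex -2.827 2.526 -1.592
vertex -2.893 3.219 -2.045
vertex -2.461 3.101 -0.767
endloop
endfacet
facet normal 0.936 -0.125 -0.328
outer loop
vertex -2.461 3.101 -0.767
vertex -2.893 3.219 -2.045
vertex -2.527 3.793 -1.219
endloop
endfacet
facet normal 0.342 0.536 0.771
outer loop
vertex -2.461 3.101 -0.767
vertex -2.527 3.793 -1.219
vertex -3.167 3.537 -0.757
endloop
endfacet
facet normal -0.342 -0.537 -0.771
outer loop
vertex -2.893 3.219 -2.045
vertex -3.533 2.963 -1.583
vertex -3.599 3.655 -2.036
endloop
endfacet
facet normal 0.400 0.660 -0.636
outer loop
vertex -2.893 3.219 -2.045
vertex -3.599 3.655 -2.036
vertex -2.527 3.793 -1.219
endloop
endfacet
facet normal 0.400 0.659 -0.636
outer loop
vertex -2.527 3.793 -1.219
vertex -3.599 3.655 -2.036
vertex -3.233 4.23 -1.21
endloop
endfacet
facet normal 0.342 0.537 0.771
outer loop
vertex -2.527 3.793 -1.219
vertex -3.233 4.23 -1.21
vertex -3.167 3.537 -0.757
endloop
endfacet
facet normal -0.343 -0.537 -0.771
outer loop
vertex -3.599 3.655 -2.036
vertex -3.533 2.963 -1.583
vertex -4.239 3.399 -1.573
endloop
endfacet
facet normal -0.537 0.785 -0.308
outer loop
vertex -3.599 3.655 -2.036
vertex -4.239 3.399 -1.573
vertex -3.233 4.23 -1.21
endloop
endfacet
facet normal -0.537 0.785 -0.309
outer loop
vertex -3.233 4.23 -1.21
vertex -4.239 3.399 -1.573
vertex -3.873 3.974 -0.748
endloop
endfacet
facet normal 0.342 0.537 0.771
outer loop
vertex -3.233 4.23 -1.21
vertex -3.873 3.974 -0.748
vertex -3.167 3.537 -0.757
endloop
endfacet
facet normal -0.342 -0.536 -0.771
outer loop
vertex -4.239 3.399 -1.573
vertex -3.533 2.963 -1.583
vertex -4.173 2.707 -1.121
endloop
endfacet
facet normal -0.936 0.125 0.328
outer loop
vertex -4.239 3.399 -1.573
vertex -4.173 2.707 -1.121
vertex -3.873 3.974 -0.748
endloop
endfacet
facet normal -0.936 0.125 0.328
outer loop
vertex -3.873 3.974 -0.748
vertex -4.173 2.707 -1.121
vertex -3.807 3.281 -0.295
endloop
endfacet
facet normal 0.342 0.537 0.771
outer loop
vertex -3.873 3.974 -0.748
vertex -3.807 3.281 -0.295
vertex -3.167 3.537 -0.757
endloop
endfacet
facet normal -0.342 -0.537 -0.771
outer loop
vertex -4.173 2.707 -1.121
vertex -3.533 2.963 -1.583
vertex -3.467 2.27 -1.13
endloop
endfacet
facet normal -0.400 -0.660 0.636
outer loop
vertex -4.173 2.707 -1.121
vertex -3.467 2.27 -1.13
vertex -3.807 3.281 -0.295
endloop
endfacet
facet normal -0.399 -0.660 0.636
outer loop
vertex -3.807 3.281 -0.295
vertex -3.467 2.27 -1.13
vertex -3.101 2.845 -0.304
endloop
endfacet
facet normal 0.342 0.537 0.771
outer loop
vertex -3.807 3.281 -0.295
vertex -3.101 2.845 -0.304
vertex -3.167 3.537 -0.757
endloop
endfacet
facet normal -0.342 -0.537 -0.771
outer loop
vertex -3.467 2.27 -1.13
vertex -3.533 2.963 -1.583
vertex -2.827 2.526 -1.592
endloop
endfacet
facet normal 0.537 -0.785 0.309
outer loop
vertex -3.467 2.27 -1.13
vertex -2.827 2.526 -1.592
vertex -3.101 2.845 -0.304
endloop
endfacet
facet normal 0.537 -0.785 0.309
outer loop
vertex -3.101 2.845 -0.304
vertex -2.827 2.526 -1.592
vertex -2.461 3.101 -0.767
endloop
endfacet
facet normal 0.343 0.537 0.771
outer loop
vertex -3.101 2.845 -0.304
vertex -2.461 3.101 -0.767
vertex -3.167 3.537 -0.757
endloop
endfacet

endsolid


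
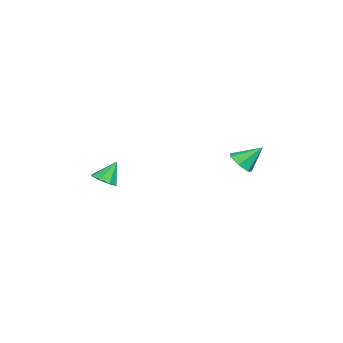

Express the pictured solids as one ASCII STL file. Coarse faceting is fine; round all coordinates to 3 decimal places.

solid 
facet normal 0.288 -0.418 -0.861
outer loop
vertex 0.704 -3.167 -0.298
vertex 0.111 -3.576 -0.298
vertex 0.281 -2.925 -0.557
endloop
endfacet
facet normal 0.382 0.899 0.215
outer loop
vertex 0.704 -3.167 -0.298
vertex 0.281 -2.925 -0.557
vertex -0.271 -3.024 0.838
endloop
endfacet
facet normal 0.289 -0.418 -0.861
outer loop
vertex 0.281 -2.925 -0.557
vertex 0.111 -3.576 -0.298
vertex -0.241 -3.065 -0.664
endloop
endfacet
facet normal -0.253 0.967 -0.031
outer loop
vertex 0.281 -2.925 -0.557
vertex -0.241 -3.065 -0.664
vertex -0.271 -3.024 0.838
endloop
endfacet
facet normal 0.290 -0.417 -0.861
outer loop
vertex -0.241 -3.065 -0.664
vertex 0.111 -3.576 -0.298
vertex -0.557 -3.504 -0.558
endloop
endfacet
facet normal -0.815 0.579 -0.032
outer loop
vertex -0.241 -3.065 -0.664
vertex -0.557 -3.504 -0.558
vertex -0.271 -3.024 0.838
endloop
endfacet
facet normal 0.290 -0.418 -0.861
outer loop
vertex -0.557 -3.504 -0.558
vertex 0.111 -3.576 -0.298
vertex -0.482 -3.985 -0.299
endloop
endfacet
facet normal -0.976 -0.038 0.213
outer loop
vertex -0.557 -3.504 -0.558
vertex -0.482 -3.985 -0.299
vertex -0.271 -3.024 0.838
endloop
endfacet
facet normal 0.289 -0.418 -0.861
outer loop
vertex -0.482 -3.985 -0.299
vertex 0.111 -3.576 -0.298
vertex -0.059 -4.226 -0.04
endloop
endfacet
facet normal -0.642 -0.523 0.561
outer loop
vertex -0.482 -3.985 -0.299
vertex -0.059 -4.226 -0.04
vertex -0.271 -3.024 0.838
endloop
endfacet
facet normal 0.289 -0.417 -0.862
outer loop
vertex -0.059 -4.226 -0.04
vertex 0.111 -3.576 -0.298
vertex 0.463 -4.086 0.067
endloop
endfacet
facet normal -0.007 -0.591 0.807
outer loop
vertex -0.059 -4.226 -0.04
vertex 0.463 -4.086 0.067
vertex -0.271 -3.024 0.838
endloop
endfacet
facet normal 0.289 -0.417 -0.862
outer loop
vertex 0.463 -4.086 0.067
vertex 0.111 -3.576 -0.298
vertex 0.779 -3.648 -0.039
endloop
endfacet
facet normal 0.553 -0.204 0.808
outer loop
vertex 0.463 -4.086 0.067
vertex 0.779 -3.648 -0.039
vertex -0.271 -3.024 0.838
endloop
endfacet
facet normal 0.289 -0.419 -0.861
outer loop
vertex 0.779 -3.648 -0.039
vertex 0.111 -3.576 -0.298
vertex 0.704 -3.167 -0.298
endloop
endfacet
facet normal 0.716 0.414 0.562
outer loop
vertex 0.779 -3.648 -0.039
vertex 0.704 -3.167 -0.298
vertex -0.271 -3.024 0.838
endloop
endfacet
facet normal 0.161 -0.707 -0.689
outer loop
vertex -0.717 2.728 0.894
vertex -1.474 2.692 0.754
vertex -0.944 3.139 0.419
endloop
endfacet
facet normal 0.764 0.621 0.172
outer loop
vertex -0.717 2.728 0.894
vertex -0.944 3.139 0.419
vertex -1.706 3.708 1.746
endloop
endfacet
facet normal 0.161 -0.707 -0.689
outer loop
vertex -0.944 3.139 0.419
vertex -1.474 2.692 0.754
vertex -1.57 3.214 0.196
endloop
endfacet
facet normal 0.212 0.936 -0.280
outer loop
vertex -0.944 3.139 0.419
vertex -1.57 3.214 0.196
vertex -1.706 3.708 1.746
endloop
endfacet
facet normal 0.162 -0.707 -0.689
outer loop
vertex -1.57 3.214 0.196
vertex -1.474 2.692 0.754
vertex -2.123 2.895 0.393
endloop
endfacet
facet normal -0.554 0.778 -0.297
outer loop
vertex -1.57 3.214 0.196
vertex -2.123 2.895 0.393
vertex -1.706 3.708 1.746
endloop
endfacet
facet normal 0.162 -0.706 -0.689
outer loop
vertex -2.123 2.895 0.393
vertex -1.474 2.692 0.754
vertex -2.187 2.423 0.862
endloop
endfacet
facet normal -0.955 0.264 0.136
outer loop
vertex -2.123 2.895 0.393
vertex -2.187 2.423 0.862
vertex -1.706 3.708 1.746
endloop
endfacet
facet normal 0.162 -0.706 -0.690
outer loop
vertex -2.187 2.423 0.862
vertex -1.474 2.692 0.754
vertex -1.714 2.153 1.249
endloop
endfacet
facet normal -0.689 -0.217 0.691
outer loop
vertex -2.187 2.423 0.862
vertex -1.714 2.153 1.249
vertex -1.706 3.708 1.746
endloop
endfacet
facet normal 0.161 -0.706 -0.690
outer loop
vertex -1.714 2.153 1.249
vertex -1.474 2.692 0.754
vertex -1.06 2.289 1.263
endloop
endfacet
facet normal 0.043 -0.304 0.952
outer loop
vertex -1.714 2.153 1.249
vertex -1.06 2.289 1.263
vertex -1.706 3.708 1.746
endloop
endfacet
facet normal 0.161 -0.706 -0.690
outer loop
vertex -1.06 2.289 1.263
vertex -1.474 2.692 0.754
vertex -0.717 2.728 0.894
endloop
endfacet
facet normal 0.689 0.068 0.722
outer loop
vertex -1.06 2.289 1.263
vertex -0.717 2.728 0.894
vertex -1.706 3.708 1.746
endloop
endfacet

endsolid


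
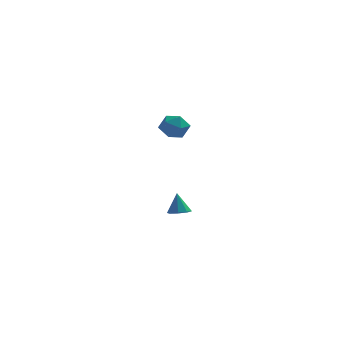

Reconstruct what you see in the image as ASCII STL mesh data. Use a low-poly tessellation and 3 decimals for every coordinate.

solid 
facet normal 0.118 -0.304 -0.945
outer loop
vertex 3.651 1.217 -3.951
vertex 3.158 0.771 -3.869
vertex 3.191 1.409 -4.07
endloop
endfacet
facet normal 0.334 0.922 0.198
outer loop
vertex 3.651 1.217 -3.951
vertex 3.191 1.409 -4.07
vertex 3.002 1.169 -2.631
endloop
endfacet
facet normal 0.119 -0.304 -0.945
outer loop
vertex 3.191 1.409 -4.07
vertex 3.158 0.771 -3.869
vertex 2.711 1.228 -4.072
endloop
endfacet
facet normal -0.351 0.930 0.109
outer loop
vertex 3.191 1.409 -4.07
vertex 2.711 1.228 -4.072
vertex 3.002 1.169 -2.631
endloop
endfacet
facet normal 0.119 -0.303 -0.945
outer loop
vertex 2.711 1.228 -4.072
vertex 3.158 0.771 -3.869
vertex 2.493 0.778 -3.955
endloop
endfacet
facet normal -0.862 0.468 0.193
outer loop
vertex 2.711 1.228 -4.072
vertex 2.493 0.778 -3.955
vertex 3.002 1.169 -2.631
endloop
endfacet
facet normal 0.119 -0.304 -0.945
outer loop
vertex 2.493 0.778 -3.955
vertex 3.158 0.771 -3.869
vertex 2.664 0.325 -3.788
endloop
endfacet
facet normal -0.896 -0.191 0.401
outer loop
vertex 2.493 0.778 -3.955
vertex 2.664 0.325 -3.788
vertex 3.002 1.169 -2.631
endloop
endfacet
facet normal 0.120 -0.304 -0.945
outer loop
vertex 2.664 0.325 -3.788
vertex 3.158 0.771 -3.869
vertex 3.124 0.133 -3.668
endloop
endfacet
facet normal -0.435 -0.662 0.610
outer loop
vertex 2.664 0.325 -3.788
vertex 3.124 0.133 -3.668
vertex 3.002 1.169 -2.631
endloop
endfacet
facet normal 0.119 -0.304 -0.945
outer loop
vertex 3.124 0.133 -3.668
vertex 3.158 0.771 -3.869
vertex 3.604 0.314 -3.666
endloop
endfacet
facet normal 0.250 -0.670 0.699
outer loop
vertex 3.124 0.133 -3.668
vertex 3.604 0.314 -3.666
vertex 3.002 1.169 -2.631
endloop
endfacet
facet normal 0.119 -0.304 -0.945
outer loop
vertex 3.604 0.314 -3.666
vertex 3.158 0.771 -3.869
vertex 3.822 0.763 -3.783
endloop
endfacet
facet normal 0.760 -0.209 0.615
outer loop
vertex 3.604 0.314 -3.666
vertex 3.822 0.763 -3.783
vertex 3.002 1.169 -2.631
endloop
endfacet
facet normal 0.119 -0.305 -0.945
outer loop
vertex 3.822 0.763 -3.783
vertex 3.158 0.771 -3.869
vertex 3.651 1.217 -3.951
endloop
endfacet
facet normal 0.795 0.450 0.407
outer loop
vertex 3.822 0.763 -3.783
vertex 3.651 1.217 -3.951
vertex 3.002 1.169 -2.631
endloop
endfacet
facet normal -0.850 -0.059 0.524
outer loop
vertex 2.244 -2.734 3.84
vertex 2.644 -3.235 4.432
vertex 2.641 -2.367 4.525
endloop
endfacet
facet normal -0.811 0.559 0.170
outer loop
vertex 2.244 -2.734 3.84
vertex 2.641 -2.367 4.525
vertex 2.72 -2.011 3.732
endloop
endfacet
facet normal -0.745 0.412 -0.525
outer loop
vertex 2.244 -2.734 3.84
vertex 2.72 -2.011 3.732
vertex 2.772 -2.659 3.15
endloop
endfacet
facet normal -0.742 -0.297 -0.600
outer loop
vertex 2.244 -2.734 3.84
vertex 2.772 -2.659 3.15
vertex 2.725 -3.415 3.582
endloop
endfacet
facet normal -0.807 -0.588 0.048
outer loop
vertex 2.244 -2.734 3.84
vertex 2.725 -3.415 3.582
vertex 2.644 -3.235 4.432
endloop
endfacet
facet normal -0.219 0.898 0.381
outer loop
vertex 2.72 -2.011 3.732
vertex 2.641 -2.367 4.525
vertex 3.415 -2.065 4.258
endloop
endfacet
facet normal -0.281 -0.103 0.954
outer loop
vertex 2.641 -2.367 4.525
vertex 2.644 -3.235 4.432
vertex 3.368 -2.821 4.69
endloop
endfacet
facet normal -0.213 -0.960 0.183
outer loop
vertex 2.644 -3.235 4.432
vertex 2.725 -3.415 3.582
vertex 3.42 -3.469 4.108
endloop
endfacet
facet normal -0.108 -0.488 -0.866
outer loop
vertex 2.725 -3.415 3.582
vertex 2.772 -2.659 3.15
vertex 3.499 -3.113 3.315
endloop
endfacet
facet normal -0.112 0.659 -0.744
outer loop
vertex 2.772 -2.659 3.15
vertex 2.72 -2.011 3.732
vertex 3.496 -2.245 3.408
endloop
endfacet
facet normal 0.742 0.297 0.600
outer loop
vertex 3.896 -2.746 4.0
vertex 3.415 -2.065 4.258
vertex 3.368 -2.821 4.69
endloop
endfacet
facet normal 0.745 -0.412 0.525
outer loop
vertex 3.896 -2.746 4.0
vertex 3.368 -2.821 4.69
vertex 3.42 -3.469 4.108
endloop
endfacet
facet normal 0.811 -0.559 -0.170
outer loop
vertex 3.896 -2.746 4.0
vertex 3.42 -3.469 4.108
vertex 3.499 -3.113 3.315
endloop
endfacet
facet normal 0.850 0.059 -0.524
outer loop
vertex 3.896 -2.746 4.0
vertex 3.499 -3.113 3.315
vertex 3.496 -2.245 3.408
endloop
endfacet
facet normal 0.807 0.588 -0.048
outer loop
vertex 3.896 -2.746 4.0
vertex 3.496 -2.245 3.408
vertex 3.415 -2.065 4.258
endloop
endfacet
facet normal 0.108 0.488 0.866
outer loop
vertex 3.368 -2.821 4.69
vertex 3.415 -2.065 4.258
vertex 2.641 -2.367 4.525
endloop
endfacet
facet normal 0.112 -0.659 0.744
outer loop
vertex 3.42 -3.469 4.108
vertex 3.368 -2.821 4.69
vertex 2.644 -3.235 4.432
endloop
endfacet
facet normal 0.219 -0.898 -0.381
outer loop
vertex 3.499 -3.113 3.315
vertex 3.42 -3.469 4.108
vertex 2.725 -3.415 3.582
endloop
endfacet
facet normal 0.281 0.103 -0.954
outer loop
vertex 3.496 -2.245 3.408
vertex 3.499 -3.113 3.315
vertex 2.772 -2.659 3.15
endloop
endfacet
facet normal 0.213 0.960 -0.183
outer loop
vertex 3.415 -2.065 4.258
vertex 3.496 -2.245 3.408
vertex 2.72 -2.011 3.732
endloop
endfacet

endsolid


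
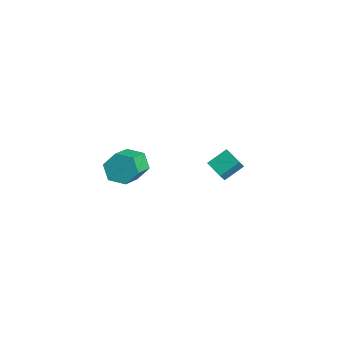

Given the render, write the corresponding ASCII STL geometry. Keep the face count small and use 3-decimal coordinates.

solid 
facet normal -0.509 0.671 -0.539
outer loop
vertex -1.223 -3.121 -0.912
vertex -1.824 -3.023 -0.222
vertex -1.077 -2.487 -0.261
endloop
endfacet
facet normal 0.846 0.275 -0.457
outer loop
vertex -1.223 -3.121 -0.912
vertex -1.077 -2.487 -0.261
vertex -0.255 -4.395 0.113
endloop
endfacet
facet normal 0.846 0.275 -0.457
outer loop
vertex -0.255 -4.395 0.113
vertex -1.077 -2.487 -0.261
vertex -0.109 -3.761 0.764
endloop
endfacet
facet normal 0.509 -0.671 0.539
outer loop
vertex -0.255 -4.395 0.113
vertex -0.109 -3.761 0.764
vertex -0.856 -4.297 0.802
endloop
endfacet
facet normal -0.509 0.670 -0.540
outer loop
vertex -1.077 -2.487 -0.261
vertex -1.824 -3.023 -0.222
vertex -1.679 -2.389 0.428
endloop
endfacet
facet normal 0.559 0.734 0.384
outer loop
vertex -1.077 -2.487 -0.261
vertex -1.679 -2.389 0.428
vertex -0.109 -3.761 0.764
endloop
endfacet
facet normal 0.559 0.734 0.384
outer loop
vertex -0.109 -3.761 0.764
vertex -1.679 -2.389 0.428
vertex -0.711 -3.663 1.453
endloop
endfacet
facet normal 0.509 -0.671 0.540
outer loop
vertex -0.109 -3.761 0.764
vertex -0.711 -3.663 1.453
vertex -0.856 -4.297 0.802
endloop
endfacet
facet normal -0.510 0.670 -0.540
outer loop
vertex -1.679 -2.389 0.428
vertex -1.824 -3.023 -0.222
vertex -2.425 -2.925 0.467
endloop
endfacet
facet normal -0.286 0.459 0.841
outer loop
vertex -1.679 -2.389 0.428
vertex -2.425 -2.925 0.467
vertex -0.711 -3.663 1.453
endloop
endfacet
facet normal -0.286 0.459 0.841
outer loop
vertex -0.711 -3.663 1.453
vertex -2.425 -2.925 0.467
vertex -1.457 -4.199 1.492
endloop
endfacet
facet normal 0.510 -0.670 0.539
outer loop
vertex -0.711 -3.663 1.453
vertex -1.457 -4.199 1.492
vertex -0.856 -4.297 0.802
endloop
endfacet
facet normal -0.509 0.671 -0.539
outer loop
vertex -2.425 -2.925 0.467
vertex -1.824 -3.023 -0.222
vertex -2.571 -3.559 -0.184
endloop
endfacet
facet normal -0.846 -0.275 0.457
outer loop
vertex -2.425 -2.925 0.467
vertex -2.571 -3.559 -0.184
vertex -1.457 -4.199 1.492
endloop
endfacet
facet normal -0.846 -0.275 0.457
outer loop
vertex -1.457 -4.199 1.492
vertex -2.571 -3.559 -0.184
vertex -1.603 -4.833 0.841
endloop
endfacet
facet normal 0.509 -0.671 0.539
outer loop
vertex -1.457 -4.199 1.492
vertex -1.603 -4.833 0.841
vertex -0.856 -4.297 0.802
endloop
endfacet
facet normal -0.509 0.671 -0.540
outer loop
vertex -2.571 -3.559 -0.184
vertex -1.824 -3.023 -0.222
vertex -1.969 -3.657 -0.873
endloop
endfacet
facet normal -0.559 -0.734 -0.384
outer loop
vertex -2.571 -3.559 -0.184
vertex -1.969 -3.657 -0.873
vertex -1.603 -4.833 0.841
endloop
endfacet
facet normal -0.559 -0.734 -0.384
outer loop
vertex -1.603 -4.833 0.841
vertex -1.969 -3.657 -0.873
vertex -1.001 -4.931 0.152
endloop
endfacet
facet normal 0.509 -0.670 0.540
outer loop
vertex -1.603 -4.833 0.841
vertex -1.001 -4.931 0.152
vertex -0.856 -4.297 0.802
endloop
endfacet
facet normal -0.510 0.670 -0.539
outer loop
vertex -1.969 -3.657 -0.873
vertex -1.824 -3.023 -0.222
vertex -1.223 -3.121 -0.912
endloop
endfacet
facet normal 0.286 -0.459 -0.841
outer loop
vertex -1.969 -3.657 -0.873
vertex -1.223 -3.121 -0.912
vertex -1.001 -4.931 0.152
endloop
endfacet
facet normal 0.286 -0.459 -0.841
outer loop
vertex -1.001 -4.931 0.152
vertex -1.223 -3.121 -0.912
vertex -0.255 -4.395 0.113
endloop
endfacet
facet normal 0.510 -0.670 0.540
outer loop
vertex -1.001 -4.931 0.152
vertex -0.255 -4.395 0.113
vertex -0.856 -4.297 0.802
endloop
endfacet
facet normal -0.968 -0.044 0.249
outer loop
vertex -2.278 1.828 -3.011
vertex -2.163 2.95 -2.365
vertex -2.491 2.281 -3.759
endloop
endfacet
facet normal -0.088 -0.863 -0.497
outer loop
vertex -1.417 2.33 -4.035
vertex -2.278 1.828 -3.011
vertex -2.491 2.281 -3.759
endloop
endfacet
facet normal -0.968 -0.044 0.249
outer loop
vertex -2.491 2.281 -3.759
vertex -2.163 2.95 -2.365
vertex -2.376 3.403 -3.113
endloop
endfacet
facet normal -0.237 0.503 -0.831
outer loop
vertex -2.376 3.403 -3.113
vertex -1.417 2.33 -4.035
vertex -2.491 2.281 -3.759
endloop
endfacet
facet normal 0.237 -0.503 0.831
outer loop
vertex -2.278 1.828 -3.011
vertex -1.089 2.999 -2.641
vertex -2.163 2.95 -2.365
endloop
endfacet
facet normal -0.088 -0.863 -0.497
outer loop
vertex -1.204 1.877 -3.287
vertex -2.278 1.828 -3.011
vertex -1.417 2.33 -4.035
endloop
endfacet
facet normal 0.237 -0.503 0.831
outer loop
vertex -1.204 1.877 -3.287
vertex -1.089 2.999 -2.641
vertex -2.278 1.828 -3.011
endloop
endfacet
facet normal 0.088 0.863 0.497
outer loop
vertex -2.163 2.95 -2.365
vertex -1.089 2.999 -2.641
vertex -2.376 3.403 -3.113
endloop
endfacet
facet normal -0.237 0.503 -0.831
outer loop
vertex -1.302 3.452 -3.389
vertex -1.417 2.33 -4.035
vertex -2.376 3.403 -3.113
endloop
endfacet
facet normal 0.088 0.863 0.497
outer loop
vertex -2.376 3.403 -3.113
vertex -1.089 2.999 -2.641
vertex -1.302 3.452 -3.389
endloop
endfacet
facet normal 0.968 0.044 -0.249
outer loop
vertex -1.302 3.452 -3.389
vertex -1.204 1.877 -3.287
vertex -1.417 2.33 -4.035
endloop
endfacet
facet normal 0.968 0.044 -0.249
outer loop
vertex -1.089 2.999 -2.641
vertex -1.204 1.877 -3.287
vertex -1.302 3.452 -3.389
endloop
endfacet

endsolid


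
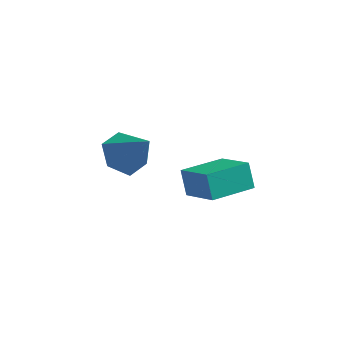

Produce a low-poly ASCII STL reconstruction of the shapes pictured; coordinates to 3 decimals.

solid 
facet normal -0.620 0.193 -0.760
outer loop
vertex -3.822 2.234 -0.578
vertex -4.281 2.931 -0.027
vertex -3.501 3.181 -0.6
endloop
endfacet
facet normal 0.915 -0.316 -0.250
outer loop
vertex -3.822 2.234 -0.578
vertex -3.501 3.181 -0.6
vertex -3.179 2.589 1.327
endloop
endfacet
facet normal -0.620 0.193 -0.760
outer loop
vertex -3.501 3.181 -0.6
vertex -4.281 2.931 -0.027
vertex -3.96 3.878 -0.049
endloop
endfacet
facet normal 0.844 0.537 0.024
outer loop
vertex -3.501 3.181 -0.6
vertex -3.96 3.878 -0.049
vertex -3.179 2.589 1.327
endloop
endfacet
facet normal -0.619 0.192 -0.761
outer loop
vertex -3.96 3.878 -0.049
vertex -4.281 2.931 -0.027
vertex -4.741 3.628 0.523
endloop
endfacet
facet normal 0.199 0.769 0.608
outer loop
vertex -3.96 3.878 -0.049
vertex -4.741 3.628 0.523
vertex -3.179 2.589 1.327
endloop
endfacet
facet normal -0.620 0.192 -0.761
outer loop
vertex -4.741 3.628 0.523
vertex -4.281 2.931 -0.027
vertex -5.062 2.682 0.546
endloop
endfacet
facet normal -0.373 0.149 0.916
outer loop
vertex -4.741 3.628 0.523
vertex -5.062 2.682 0.546
vertex -3.179 2.589 1.327
endloop
endfacet
facet normal -0.620 0.193 -0.761
outer loop
vertex -5.062 2.682 0.546
vertex -4.281 2.931 -0.027
vertex -4.603 1.985 -0.005
endloop
endfacet
facet normal -0.301 -0.705 0.642
outer loop
vertex -5.062 2.682 0.546
vertex -4.603 1.985 -0.005
vertex -3.179 2.589 1.327
endloop
endfacet
facet normal -0.620 0.193 -0.761
outer loop
vertex -4.603 1.985 -0.005
vertex -4.281 2.931 -0.027
vertex -3.822 2.234 -0.578
endloop
endfacet
facet normal 0.342 -0.938 0.059
outer loop
vertex -4.603 1.985 -0.005
vertex -3.822 2.234 -0.578
vertex -3.179 2.589 1.327
endloop
endfacet
facet normal -0.630 -0.768 0.119
outer loop
vertex -0.519 0.961 1.577
vertex -1.753 1.837 0.699
vertex -0.16 0.521 0.635
endloop
endfacet
facet normal 0.705 -0.500 0.502
outer loop
vertex 0.973 1.903 0.421
vertex -0.519 0.961 1.577
vertex -0.16 0.521 0.635
endloop
endfacet
facet normal -0.630 -0.768 0.119
outer loop
vertex -0.16 0.521 0.635
vertex -1.753 1.837 0.699
vertex -1.394 1.397 -0.244
endloop
endfacet
facet normal 0.326 -0.400 -0.857
outer loop
vertex -1.394 1.397 -0.244
vertex 0.973 1.903 0.421
vertex -0.16 0.521 0.635
endloop
endfacet
facet normal -0.326 0.400 0.857
outer loop
vertex -0.519 0.961 1.577
vertex -0.62 3.219 0.485
vertex -1.753 1.837 0.699
endloop
endfacet
facet normal 0.705 -0.501 0.502
outer loop
vertex 0.614 2.343 1.364
vertex -0.519 0.961 1.577
vertex 0.973 1.903 0.421
endloop
endfacet
facet normal -0.326 0.400 0.857
outer loop
vertex 0.614 2.343 1.364
vertex -0.62 3.219 0.485
vertex -0.519 0.961 1.577
endloop
endfacet
facet normal -0.705 0.500 -0.502
outer loop
vertex -1.753 1.837 0.699
vertex -0.62 3.219 0.485
vertex -1.394 1.397 -0.244
endloop
endfacet
facet normal 0.326 -0.399 -0.857
outer loop
vertex -0.261 2.779 -0.457
vertex 0.973 1.903 0.421
vertex -1.394 1.397 -0.244
endloop
endfacet
facet normal -0.705 0.501 -0.502
outer loop
vertex -1.394 1.397 -0.244
vertex -0.62 3.219 0.485
vertex -0.261 2.779 -0.457
endloop
endfacet
facet normal 0.630 0.768 -0.119
outer loop
vertex -0.261 2.779 -0.457
vertex 0.614 2.343 1.364
vertex 0.973 1.903 0.421
endloop
endfacet
facet normal 0.630 0.768 -0.119
outer loop
vertex -0.62 3.219 0.485
vertex 0.614 2.343 1.364
vertex -0.261 2.779 -0.457
endloop
endfacet

endsolid


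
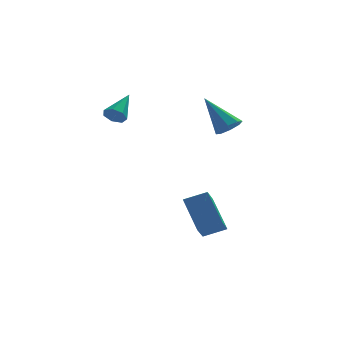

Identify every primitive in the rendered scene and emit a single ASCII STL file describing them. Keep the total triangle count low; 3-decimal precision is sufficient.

solid 
facet normal -0.494 -0.704 -0.511
outer loop
vertex -3.504 -0.257 2.711
vertex -3.822 0.19 2.402
vertex -3.275 -0.081 2.247
endloop
endfacet
facet normal 0.875 -0.391 0.284
outer loop
vertex -3.504 -0.257 2.711
vertex -3.275 -0.081 2.247
vertex -2.938 1.45 3.318
endloop
endfacet
facet normal -0.493 -0.703 -0.512
outer loop
vertex -3.275 -0.081 2.247
vertex -3.822 0.19 2.402
vertex -3.458 0.3 1.9
endloop
endfacet
facet normal 0.914 0.077 -0.398
outer loop
vertex -3.275 -0.081 2.247
vertex -3.458 0.3 1.9
vertex -2.938 1.45 3.318
endloop
endfacet
facet normal -0.493 -0.703 -0.512
outer loop
vertex -3.458 0.3 1.9
vertex -3.822 0.19 2.402
vertex -3.915 0.598 1.931
endloop
endfacet
facet normal 0.377 0.647 -0.663
outer loop
vertex -3.458 0.3 1.9
vertex -3.915 0.598 1.931
vertex -2.938 1.45 3.318
endloop
endfacet
facet normal -0.494 -0.703 -0.512
outer loop
vertex -3.915 0.598 1.931
vertex -3.822 0.19 2.402
vertex -4.302 0.589 2.317
endloop
endfacet
facet normal -0.332 0.890 -0.312
outer loop
vertex -3.915 0.598 1.931
vertex -4.302 0.589 2.317
vertex -2.938 1.45 3.318
endloop
endfacet
facet normal -0.494 -0.703 -0.511
outer loop
vertex -4.302 0.589 2.317
vertex -3.822 0.19 2.402
vertex -4.328 0.28 2.767
endloop
endfacet
facet normal -0.679 0.623 0.389
outer loop
vertex -4.302 0.589 2.317
vertex -4.328 0.28 2.767
vertex -2.938 1.45 3.318
endloop
endfacet
facet normal -0.493 -0.704 -0.510
outer loop
vertex -4.328 0.28 2.767
vertex -3.822 0.19 2.402
vertex -3.972 -0.097 2.943
endloop
endfacet
facet normal -0.402 0.047 0.914
outer loop
vertex -4.328 0.28 2.767
vertex -3.972 -0.097 2.943
vertex -2.938 1.45 3.318
endloop
endfacet
facet normal -0.494 -0.704 -0.510
outer loop
vertex -3.972 -0.097 2.943
vertex -3.822 0.19 2.402
vertex -3.504 -0.257 2.711
endloop
endfacet
facet normal 0.291 -0.405 0.867
outer loop
vertex -3.972 -0.097 2.943
vertex -3.504 -0.257 2.711
vertex -2.938 1.45 3.318
endloop
endfacet
facet normal 0.440 -0.548 -0.711
outer loop
vertex 1.702 -1.778 2.371
vertex 1.382 -1.36 1.851
vertex 2.02 -1.333 2.225
endloop
endfacet
facet normal 0.538 -0.110 0.836
outer loop
vertex 1.702 -1.778 2.371
vertex 2.02 -1.333 2.225
vertex 0.418 -0.16 3.409
endloop
endfacet
facet normal 0.440 -0.548 -0.712
outer loop
vertex 2.02 -1.333 2.225
vertex 1.382 -1.36 1.851
vertex 1.965 -0.903 1.86
endloop
endfacet
facet normal 0.721 0.500 0.480
outer loop
vertex 2.02 -1.333 2.225
vertex 1.965 -0.903 1.86
vertex 0.418 -0.16 3.409
endloop
endfacet
facet normal 0.440 -0.547 -0.712
outer loop
vertex 1.965 -0.903 1.86
vertex 1.382 -1.36 1.851
vertex 1.568 -0.741 1.49
endloop
endfacet
facet normal 0.405 0.914 -0.034
outer loop
vertex 1.965 -0.903 1.86
vertex 1.568 -0.741 1.49
vertex 0.418 -0.16 3.409
endloop
endfacet
facet normal 0.441 -0.547 -0.711
outer loop
vertex 1.568 -0.741 1.49
vertex 1.382 -1.36 1.851
vertex 1.063 -0.941 1.331
endloop
endfacet
facet normal -0.224 0.887 -0.403
outer loop
vertex 1.568 -0.741 1.49
vertex 1.063 -0.941 1.331
vertex 0.418 -0.16 3.409
endloop
endfacet
facet normal 0.439 -0.548 -0.711
outer loop
vertex 1.063 -0.941 1.331
vertex 1.382 -1.36 1.851
vertex 0.744 -1.386 1.477
endloop
endfacet
facet normal -0.799 0.437 -0.412
outer loop
vertex 1.063 -0.941 1.331
vertex 0.744 -1.386 1.477
vertex 0.418 -0.16 3.409
endloop
endfacet
facet normal 0.440 -0.546 -0.713
outer loop
vertex 0.744 -1.386 1.477
vertex 1.382 -1.36 1.851
vertex 0.8 -1.816 1.841
endloop
endfacet
facet normal -0.983 -0.175 -0.055
outer loop
vertex 0.744 -1.386 1.477
vertex 0.8 -1.816 1.841
vertex 0.418 -0.16 3.409
endloop
endfacet
facet normal 0.442 -0.548 -0.711
outer loop
vertex 0.8 -1.816 1.841
vertex 1.382 -1.36 1.851
vertex 1.196 -1.978 2.212
endloop
endfacet
facet normal -0.668 -0.587 0.457
outer loop
vertex 0.8 -1.816 1.841
vertex 1.196 -1.978 2.212
vertex 0.418 -0.16 3.409
endloop
endfacet
facet normal 0.440 -0.548 -0.711
outer loop
vertex 1.196 -1.978 2.212
vertex 1.382 -1.36 1.851
vertex 1.702 -1.778 2.371
endloop
endfacet
facet normal -0.038 -0.561 0.827
outer loop
vertex 1.196 -1.978 2.212
vertex 1.702 -1.778 2.371
vertex 0.418 -0.16 3.409
endloop
endfacet
facet normal -0.927 0.089 -0.364
outer loop
vertex -0.635 -4.073 -3.575
vertex -1.06 -2.673 -2.152
vertex -0.18 -3.018 -4.476
endloop
endfacet
facet normal 0.209 -0.686 -0.697
outer loop
vertex 0.96 -3.127 -4.028
vertex -0.635 -4.073 -3.575
vertex -0.18 -3.018 -4.476
endloop
endfacet
facet normal -0.927 0.088 -0.364
outer loop
vertex -0.18 -3.018 -4.476
vertex -1.06 -2.673 -2.152
vertex -0.606 -1.619 -3.054
endloop
endfacet
facet normal 0.312 0.722 -0.617
outer loop
vertex -0.606 -1.619 -3.054
vertex 0.96 -3.127 -4.028
vertex -0.18 -3.018 -4.476
endloop
endfacet
facet normal -0.312 -0.722 0.617
outer loop
vertex -0.635 -4.073 -3.575
vertex 0.08 -2.782 -1.704
vertex -1.06 -2.673 -2.152
endloop
endfacet
facet normal 0.209 -0.686 -0.697
outer loop
vertex 0.506 -4.181 -3.126
vertex -0.635 -4.073 -3.575
vertex 0.96 -3.127 -4.028
endloop
endfacet
facet normal -0.311 -0.722 0.617
outer loop
vertex 0.506 -4.181 -3.126
vertex 0.08 -2.782 -1.704
vertex -0.635 -4.073 -3.575
endloop
endfacet
facet normal -0.208 0.686 0.697
outer loop
vertex -1.06 -2.673 -2.152
vertex 0.08 -2.782 -1.704
vertex -0.606 -1.619 -3.054
endloop
endfacet
facet normal 0.311 0.722 -0.618
outer loop
vertex 0.535 -1.727 -2.605
vertex 0.96 -3.127 -4.028
vertex -0.606 -1.619 -3.054
endloop
endfacet
facet normal -0.209 0.686 0.697
outer loop
vertex -0.606 -1.619 -3.054
vertex 0.08 -2.782 -1.704
vertex 0.535 -1.727 -2.605
endloop
endfacet
facet normal 0.927 -0.088 0.364
outer loop
vertex 0.535 -1.727 -2.605
vertex 0.506 -4.181 -3.126
vertex 0.96 -3.127 -4.028
endloop
endfacet
facet normal 0.927 -0.088 0.365
outer loop
vertex 0.08 -2.782 -1.704
vertex 0.506 -4.181 -3.126
vertex 0.535 -1.727 -2.605
endloop
endfacet

endsolid


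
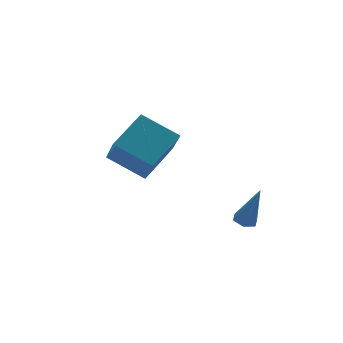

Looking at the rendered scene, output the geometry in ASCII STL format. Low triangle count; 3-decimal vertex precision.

solid 
facet normal -0.204 0.236 -0.950
outer loop
vertex -1.18 -1.627 -0.653
vertex -1.489 -2.079 -0.699
vertex -1.716 -1.607 -0.533
endloop
endfacet
facet normal 0.130 0.892 0.433
outer loop
vertex -1.18 -1.627 -0.653
vertex -1.716 -1.607 -0.533
vertex -1.071 -2.561 1.239
endloop
endfacet
facet normal -0.206 0.235 -0.950
outer loop
vertex -1.716 -1.607 -0.533
vertex -1.489 -2.079 -0.699
vertex -2.025 -2.059 -0.578
endloop
endfacet
facet normal -0.733 0.451 0.509
outer loop
vertex -1.716 -1.607 -0.533
vertex -2.025 -2.059 -0.578
vertex -1.071 -2.561 1.239
endloop
endfacet
facet normal -0.206 0.237 -0.950
outer loop
vertex -2.025 -2.059 -0.578
vertex -1.489 -2.079 -0.699
vertex -1.798 -2.532 -0.745
endloop
endfacet
facet normal -0.818 -0.496 0.292
outer loop
vertex -2.025 -2.059 -0.578
vertex -1.798 -2.532 -0.745
vertex -1.071 -2.561 1.239
endloop
endfacet
facet normal -0.204 0.236 -0.950
outer loop
vertex -1.798 -2.532 -0.745
vertex -1.489 -2.079 -0.699
vertex -1.262 -2.552 -0.865
endloop
endfacet
facet normal -0.037 -0.999 -0.001
outer loop
vertex -1.798 -2.532 -0.745
vertex -1.262 -2.552 -0.865
vertex -1.071 -2.561 1.239
endloop
endfacet
facet normal -0.205 0.235 -0.950
outer loop
vertex -1.262 -2.552 -0.865
vertex -1.489 -2.079 -0.699
vertex -0.953 -2.1 -0.82
endloop
endfacet
facet normal 0.827 -0.557 -0.077
outer loop
vertex -1.262 -2.552 -0.865
vertex -0.953 -2.1 -0.82
vertex -1.071 -2.561 1.239
endloop
endfacet
facet normal -0.205 0.237 -0.950
outer loop
vertex -0.953 -2.1 -0.82
vertex -1.489 -2.079 -0.699
vertex -1.18 -1.627 -0.653
endloop
endfacet
facet normal 0.911 0.388 0.139
outer loop
vertex -0.953 -2.1 -0.82
vertex -1.18 -1.627 -0.653
vertex -1.071 -2.561 1.239
endloop
endfacet
facet normal -0.790 -0.421 -0.447
outer loop
vertex -4.217 0.98 1.545
vertex -5.428 2.285 2.458
vertex -4.027 2.184 0.075
endloop
endfacet
facet normal 0.605 -0.653 -0.456
outer loop
vertex -2.352 3.075 1.022
vertex -4.217 0.98 1.545
vertex -4.027 2.184 0.075
endloop
endfacet
facet normal -0.790 -0.420 -0.447
outer loop
vertex -4.027 2.184 0.075
vertex -5.428 2.285 2.458
vertex -5.237 3.489 0.988
endloop
endfacet
facet normal 0.100 0.631 -0.770
outer loop
vertex -5.237 3.489 0.988
vertex -2.352 3.075 1.022
vertex -4.027 2.184 0.075
endloop
endfacet
facet normal -0.100 -0.631 0.770
outer loop
vertex -4.217 0.98 1.545
vertex -3.753 3.176 3.405
vertex -5.428 2.285 2.458
endloop
endfacet
facet normal 0.605 -0.653 -0.456
outer loop
vertex -2.543 1.871 2.492
vertex -4.217 0.98 1.545
vertex -2.352 3.075 1.022
endloop
endfacet
facet normal -0.100 -0.631 0.770
outer loop
vertex -2.543 1.871 2.492
vertex -3.753 3.176 3.405
vertex -4.217 0.98 1.545
endloop
endfacet
facet normal -0.605 0.653 0.456
outer loop
vertex -5.428 2.285 2.458
vertex -3.753 3.176 3.405
vertex -5.237 3.489 0.988
endloop
endfacet
facet normal 0.100 0.631 -0.770
outer loop
vertex -3.563 4.38 1.935
vertex -2.352 3.075 1.022
vertex -5.237 3.489 0.988
endloop
endfacet
facet normal -0.605 0.652 0.456
outer loop
vertex -5.237 3.489 0.988
vertex -3.753 3.176 3.405
vertex -3.563 4.38 1.935
endloop
endfacet
facet normal 0.790 0.420 0.447
outer loop
vertex -3.563 4.38 1.935
vertex -2.543 1.871 2.492
vertex -2.352 3.075 1.022
endloop
endfacet
facet normal 0.790 0.420 0.446
outer loop
vertex -3.753 3.176 3.405
vertex -2.543 1.871 2.492
vertex -3.563 4.38 1.935
endloop
endfacet

endsolid
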